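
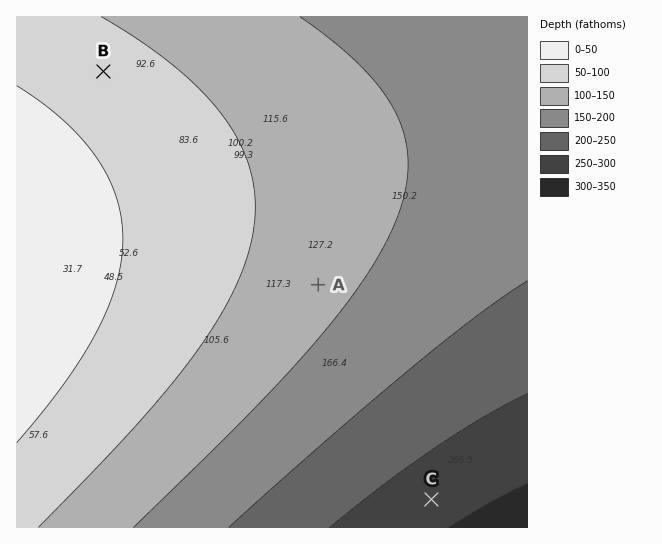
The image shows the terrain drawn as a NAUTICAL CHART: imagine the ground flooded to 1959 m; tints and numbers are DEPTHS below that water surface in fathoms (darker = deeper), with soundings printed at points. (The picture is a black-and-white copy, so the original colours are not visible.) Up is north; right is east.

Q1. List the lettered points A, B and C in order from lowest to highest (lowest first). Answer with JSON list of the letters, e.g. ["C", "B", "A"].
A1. ["C", "A", "B"]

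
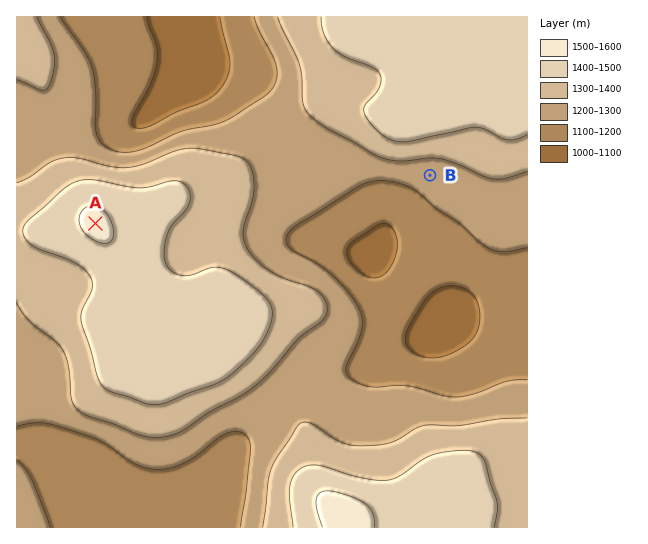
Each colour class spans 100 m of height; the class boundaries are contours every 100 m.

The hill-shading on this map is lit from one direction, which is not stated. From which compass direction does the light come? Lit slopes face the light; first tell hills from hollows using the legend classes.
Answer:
NW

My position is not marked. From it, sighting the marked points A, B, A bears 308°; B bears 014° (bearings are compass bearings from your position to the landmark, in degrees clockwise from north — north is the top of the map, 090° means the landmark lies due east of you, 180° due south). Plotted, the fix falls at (365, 434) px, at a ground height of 1280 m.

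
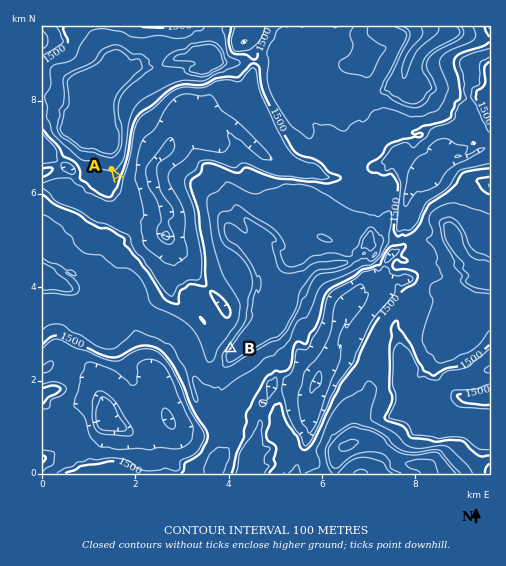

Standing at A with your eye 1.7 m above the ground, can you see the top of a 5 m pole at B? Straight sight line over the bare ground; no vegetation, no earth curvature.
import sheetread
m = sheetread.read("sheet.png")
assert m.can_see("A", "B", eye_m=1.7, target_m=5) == True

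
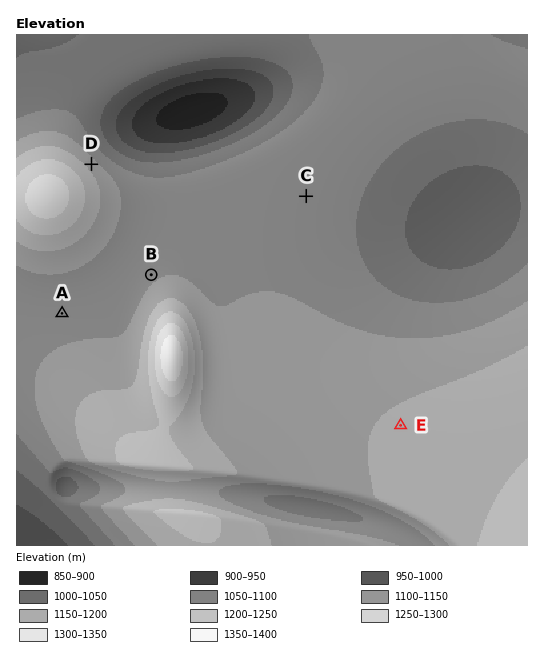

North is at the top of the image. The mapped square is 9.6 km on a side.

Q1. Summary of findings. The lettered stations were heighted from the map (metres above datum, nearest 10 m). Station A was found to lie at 1130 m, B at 1140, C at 1130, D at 1170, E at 1210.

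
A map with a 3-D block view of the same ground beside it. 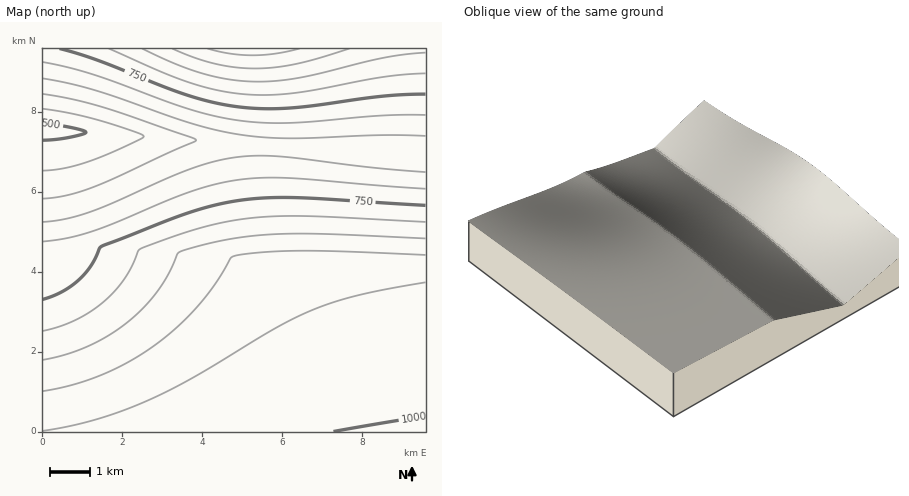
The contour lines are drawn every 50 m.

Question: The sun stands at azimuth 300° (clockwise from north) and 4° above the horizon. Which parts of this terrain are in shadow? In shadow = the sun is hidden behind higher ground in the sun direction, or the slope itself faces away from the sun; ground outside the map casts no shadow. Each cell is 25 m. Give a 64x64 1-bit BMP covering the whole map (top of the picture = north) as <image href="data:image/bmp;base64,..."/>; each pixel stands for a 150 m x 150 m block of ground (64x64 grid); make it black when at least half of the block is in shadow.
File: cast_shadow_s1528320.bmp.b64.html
<image width="64" height="64" href="data:image/bmp;base64,Qk0+AgAAAAAAAD4AAAAoAAAAQAAAAEAAAAABAAEAAAAAAAACAAATCwAAEwsAAAIAAAAAAAAA////AAAAAAAAAAAAAAAAAAAAAAAAAAAAAAAAAAAAAAAAAAAAAAAAAAAAAAAAAAAAAAAAAAAAAAAAAAAAAAAAAAAAAAAAAAAAAAAAAAAAAAAAAAAAAAAAAAAAAAAAAAAAAAAAAAAAAAAAAAAAAAAAAAAAAAAAAAAAAAAAAAAAAAAAAAAAAAAAAAAAAAAAAAAAAAAAAAAAAAAAAAAAAAAAAAAAAAAAAAAAAAAAAAAAAAAAAAAAAAAAAAAAAAAAAAAAAAAAAAAAAAAAAAAAAAAAAAAAAAAAAAAAAAAAAAAAAAAAAAAAAAAAAAAAAAAAAAAAAAAAAAAAAAAAAAAAAAAAAAAAAAAAAAAAAAAAAAAAAAAAAAAAAAAAAAAAAAAAAAAAAAAAAAAAAAAAAAAAAAAAAAAAAAAAAAAAAAAAAAAAAAAAAAAAAAAAAAAAAAAAAAAAAAAAAAAAAAAAAAAAAAAAAAAAAAAAAAAAAAAAAAAAAAAAAAAAAAAAAAAAAAAAAAADAAAAAAAAB/8AAAAAAAB//wAAAAAAA///AAAAAAAf//8AAAAAAH///wAAAAAB////AAAAAAP///8AAAAAB////wAAAAAP///+AAAAAB////4AAAAAH////AAAAAA////4AAAAAD////gAAAAAP///8AAAAAA////gAAAAAD///+AAAAAAP///wA=="/>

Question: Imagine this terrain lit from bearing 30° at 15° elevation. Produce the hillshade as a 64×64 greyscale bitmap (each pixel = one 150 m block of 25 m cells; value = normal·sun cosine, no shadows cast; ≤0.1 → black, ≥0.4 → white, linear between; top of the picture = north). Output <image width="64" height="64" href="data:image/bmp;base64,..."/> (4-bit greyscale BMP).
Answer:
<image width="64" height="64" href="data:image/bmp;base64,Qk12CAAAAAAAAHYAAAAoAAAAQAAAAEAAAAABAAQAAAAAAAAIAAATCwAAEwsAABAAAAAAAAAAAAAAABEREQAiIiIAMzMzAERERABVVVUAZmZmAHd3dwCIiIgAmZmZAKqqqgC7u7sAzMzMAN3d3QDu7u4A////AKqqmZmZmZmZmZmZmZmZmZmZmZmZmZmZmZmZmZmZmZmZqqqZmZmZmZmZmZmZmZmZmZmZmZmZmZmZmZmZmZmZmZmqqqqZmZmZmZmZmZmZmZmZmZmZmZmZmZmZmZmZmZmZmaqqqqmZmZmZmZmZmZmZmZmZmZmZmZmZmZmZmZmZmZmZqqqqqpmZmZmZmZmZmZmZmZmZmZmZmZmZmZmZmZmZmZmqqqqqqZmZmZmZmZmZmZmZmZmZmZmZmZmZmZmZmZmZmaqqqqqqmZmZmZmZmZmZmZmZmZmZmZmZmZmZmZmZmZmZqqqqqqqpmZmZmZmZmZmZmZmZmZmZmZmZmZmZmZmZmZmqqqqqqqmZmZmZmZmZmZmZmZmZmZmZmZmZmZmZmZmZmaqqqqqqqZmZmZmZmZmZmZmZmZmZmZmZmZmZmZmZmZmZqqqqqqqqmZmZmZmZmZmZmZmZmZmZmZmZmZmZmZmZmZmqqqqqqqqZmZmZmZmZmZmZmZmZmZmZmZmZmZmZmZmZmaqqqqqqqpmZmZmZmZmZmZmZmZmZmIiIiIiJmZmZmZmZqqqqqqqpmZmZmZmZmZmZmZmZmIiIiIiIiIiJmZmZmZmqqqqqqqmZmZmZmZmZmZmZmYiIiIiIiIiIiIiJmZmZmaqqqqqqqZmZmZmZmZmZmZmIiIiIiIiIiIiIiIiZmZmZqqqqqqqZmZmZmZmZmZmYiIiIiIiIiIiIiIiIiImZmZmqqqqqqZmZmZmZmZmZmIiIiIiIiIiIiIiIiIiIiJmZmaqqqqqZmZmZmZmZmZiIiIiIiIiIiIiIiIiIiIiIiZmZqqqqqZmZmZmZmZmIiIiIiIiIiIiIiIiIiIiIiIiImZmqqqqZmZmZmZmZiIiIiIiIiIiIiIiIiIiIiIiIiIiJmaqqqZmZmZmZmYiIiIiIiIiIiIiIiIiIiIiIiIiIiIiZqqmZmZmZmZiIiIiIiIiIiIiIiIiIiIiIiIiIiIiIiJmqmZmZmZmYiIiIiIiIiIiIiIiIiIiIiIiIiIiIiIiIiZmZmZmZmIiIiIiIiIiIiIiIiIiIiIiIiIiIiIiIiIiImZmZmYiIiIiIiIiIiIiIiIiIiIiIiIiIiIiIiIiIiZmZmZmIiIiIiIiIiIiIiIiIiIiIiIiIiIiIiJmZmZmZmpmZiIiIiIiIiIiIiIiIiIiIiIiIiJmZmZmqqqq7u7vMmIiIiIiIiIiIiIiIiIiIiJmZmaqqq7u7zMzMzd3d3d2IiIiIiIiIiIiIiJmZmqqqu7u8zMzM3d3d3d3d3d3d3YiIiImZmZmaqqqru7u8zMzMzM3d3d3d3d3d3d3d3d3dqqqqq7u7u7u7zMzMzMzMzMzMzN3d3d3d3d3d3d3d3d3MzMzMzMzLu7zMzMzMzMzMzMzMzd3d3d3d3d3d3d3d3czMzMu7u7u7u7u7zMzMzMzMzMzM3d3d3d3d3d3d3d3dzMy7u7u7u7u7u7u7zMzMzMzMzMzN3d3d3d3d3d3d3d3Mu7u7u7u7u7u7u7u7zMzMzMzMzMzd3d3d3d3d3d3d3bu7u7u7u7u7u7u7u7u8zMzMzMzMzM3d3d3d3d3d3d3du7u7u7u7u7u7u7u7u7u8zMzMzMzMzd3d3d3d3d3d3d27u7u7u7u7u7u7u7u7u7vMzMzMzMzM3d3d3d3d3d3d3bu7u7u7u7u7u7u7u7u7u7zMzMzMzMzN3d3d3d3d3d3du7u7uqqqqqq7u7u7u7u7u8zMzMzMzM3d3d3d3d3d3d27u7qqqqqqqqq7u7u7u7u7vMzMzMzMzN3d3d3d3d3d3bu7qqqqqqqqqqq7u7u7u7u7zMzMzMzM3d3d3d3d3d3du7qqqqqqqqqqqqq7u7u7u7u8zMzMzMzN3d3d3d3d3d27qqqqqqqqqqqqqqq7u7u7u7vMzMzMzM3d3d3d3d3d3buqqqqqqqqqqqqqqqu7u7u7u8zMzMzMzN3d3czMzMu7u6qqqqqqqqqqqqqqqru7u7u7u7zMu7u7uqqpmYiId3a7qqqqqqqqqqqqqqqqqqqqqZmZmIiHd3ZmZVVVRERERLu6qqqqqqqpmZiIh3d2ZmVVVERERDMzMzM0REREREREqqmZmIh3ZmVVREMzMiIiIiIiIiIjMzMzMzNERERERERmZVREMzIiIRERERERERERESIiIiMzMzMzM0RERERERCIiIRERERERERERERERERERIiIiIjMzMzMzREREREREIRERERERERERERERERERERESIiIiMzMzMzNEREREREQiERERERERERERERERERERERIiIiIzMzMzM0RERERERCIiEREREREREREQABEREREREiIiIjMzMzM0REREREREIiIhEREREREREQAAABERERERIiIiMzMzMzREREREREQiIiIREREREREQAAAAAREREREiIiIzMzMzNERERERERCIiIiERERERERAAAAABERERESIiIjMzMzNEREREREREIiIiIhEREREREAAAAAARERERIiIiMzMzM0REREREREQiIiIiEREREREQAAAAABEREREiIiMzMzM0RERERERERCIiIiIhERERERAAAAAAEREREiIiIzMzM0REREREREREIiIiIiIREREREAAAAAARERESIiIjMzMzREREREREREQiIiIiIhERERERAAAAABERERIiIjMzMzRERERERERERCIiIiIiERERERAAAAAAEREREiIiMzMzRERERERERERE"/>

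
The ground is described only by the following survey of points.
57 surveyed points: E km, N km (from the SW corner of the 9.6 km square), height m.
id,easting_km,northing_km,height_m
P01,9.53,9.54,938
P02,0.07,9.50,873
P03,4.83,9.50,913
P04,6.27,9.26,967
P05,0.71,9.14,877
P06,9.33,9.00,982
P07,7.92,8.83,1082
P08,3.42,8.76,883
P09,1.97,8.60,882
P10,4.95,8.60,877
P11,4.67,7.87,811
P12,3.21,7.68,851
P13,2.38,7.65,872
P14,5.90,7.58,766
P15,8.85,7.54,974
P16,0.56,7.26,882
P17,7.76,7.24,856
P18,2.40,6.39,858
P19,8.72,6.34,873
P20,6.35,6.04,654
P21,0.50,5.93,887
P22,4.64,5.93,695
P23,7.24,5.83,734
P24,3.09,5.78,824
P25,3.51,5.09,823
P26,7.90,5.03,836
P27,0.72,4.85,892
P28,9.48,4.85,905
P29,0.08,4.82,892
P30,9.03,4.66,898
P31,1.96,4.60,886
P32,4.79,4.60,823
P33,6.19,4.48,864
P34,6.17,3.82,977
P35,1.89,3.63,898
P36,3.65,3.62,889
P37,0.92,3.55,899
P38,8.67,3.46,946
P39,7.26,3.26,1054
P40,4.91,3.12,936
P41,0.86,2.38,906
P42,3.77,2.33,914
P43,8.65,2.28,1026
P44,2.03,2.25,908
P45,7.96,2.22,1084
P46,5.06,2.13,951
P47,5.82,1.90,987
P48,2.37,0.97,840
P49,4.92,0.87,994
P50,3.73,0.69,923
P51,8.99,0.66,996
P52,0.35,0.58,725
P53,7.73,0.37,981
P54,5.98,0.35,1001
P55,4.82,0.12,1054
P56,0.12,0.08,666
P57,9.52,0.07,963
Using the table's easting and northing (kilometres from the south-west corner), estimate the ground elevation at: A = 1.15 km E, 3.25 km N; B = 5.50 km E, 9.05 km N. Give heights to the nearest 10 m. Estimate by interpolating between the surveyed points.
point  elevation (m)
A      900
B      920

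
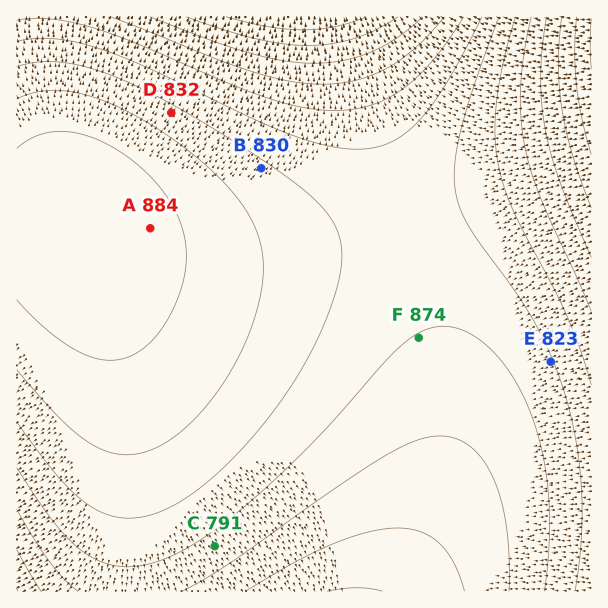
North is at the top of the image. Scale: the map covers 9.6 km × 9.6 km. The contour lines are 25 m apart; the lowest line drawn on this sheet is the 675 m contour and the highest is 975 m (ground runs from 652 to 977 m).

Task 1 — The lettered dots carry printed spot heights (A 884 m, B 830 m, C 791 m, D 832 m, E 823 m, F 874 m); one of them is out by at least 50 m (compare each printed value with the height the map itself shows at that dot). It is F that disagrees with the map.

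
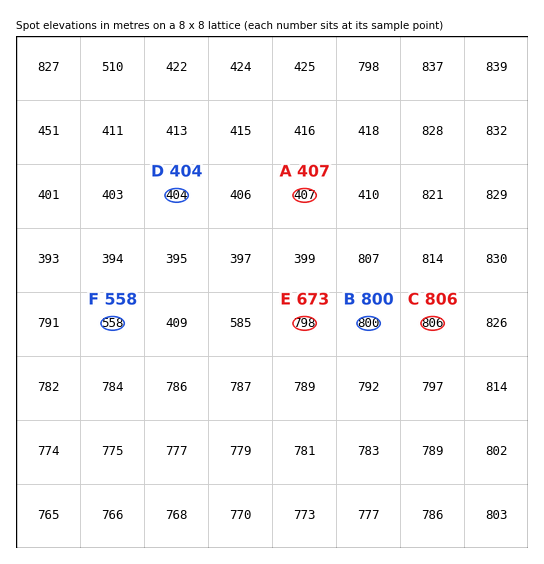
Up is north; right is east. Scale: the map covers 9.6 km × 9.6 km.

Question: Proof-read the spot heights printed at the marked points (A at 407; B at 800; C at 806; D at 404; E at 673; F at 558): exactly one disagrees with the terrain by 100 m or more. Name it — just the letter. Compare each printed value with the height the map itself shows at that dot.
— E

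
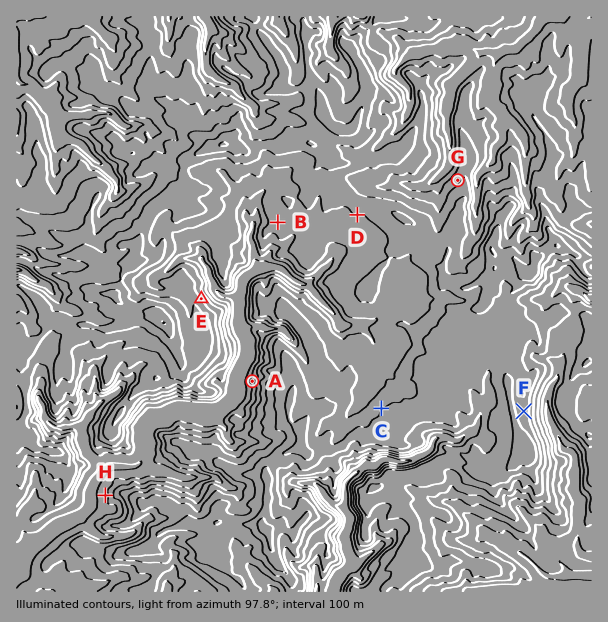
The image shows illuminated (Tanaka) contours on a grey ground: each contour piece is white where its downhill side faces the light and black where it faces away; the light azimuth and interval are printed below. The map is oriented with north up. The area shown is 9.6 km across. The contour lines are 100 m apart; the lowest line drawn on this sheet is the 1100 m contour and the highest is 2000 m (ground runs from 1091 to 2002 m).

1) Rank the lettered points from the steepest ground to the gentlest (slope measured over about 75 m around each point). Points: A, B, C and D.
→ A C D B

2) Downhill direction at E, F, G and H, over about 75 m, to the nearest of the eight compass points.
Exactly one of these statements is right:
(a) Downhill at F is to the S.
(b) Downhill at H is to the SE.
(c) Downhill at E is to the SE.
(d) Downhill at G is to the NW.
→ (d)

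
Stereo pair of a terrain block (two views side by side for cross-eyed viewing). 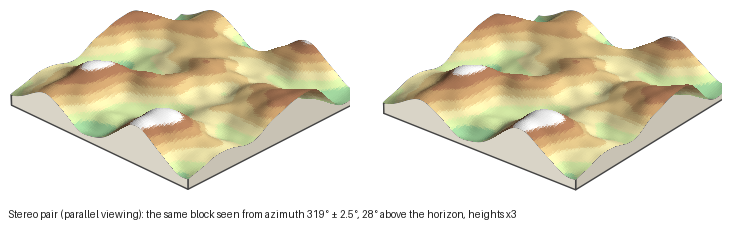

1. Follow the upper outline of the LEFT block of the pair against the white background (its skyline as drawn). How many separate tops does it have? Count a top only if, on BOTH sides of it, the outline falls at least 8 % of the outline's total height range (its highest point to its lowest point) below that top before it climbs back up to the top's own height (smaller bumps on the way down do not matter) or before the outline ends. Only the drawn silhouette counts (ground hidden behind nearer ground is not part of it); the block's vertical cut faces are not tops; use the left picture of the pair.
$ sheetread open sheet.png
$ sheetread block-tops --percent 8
3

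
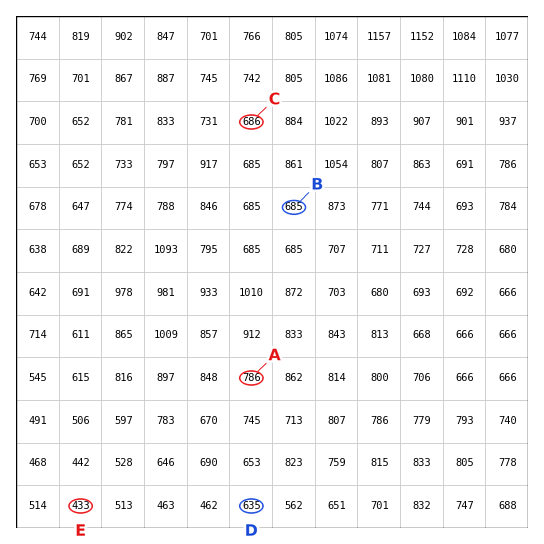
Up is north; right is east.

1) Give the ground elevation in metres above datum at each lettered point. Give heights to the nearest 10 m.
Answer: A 790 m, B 690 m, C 690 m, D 640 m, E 430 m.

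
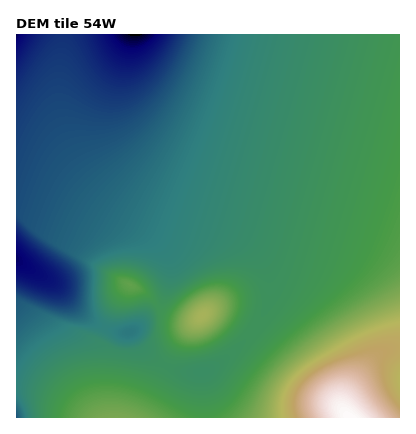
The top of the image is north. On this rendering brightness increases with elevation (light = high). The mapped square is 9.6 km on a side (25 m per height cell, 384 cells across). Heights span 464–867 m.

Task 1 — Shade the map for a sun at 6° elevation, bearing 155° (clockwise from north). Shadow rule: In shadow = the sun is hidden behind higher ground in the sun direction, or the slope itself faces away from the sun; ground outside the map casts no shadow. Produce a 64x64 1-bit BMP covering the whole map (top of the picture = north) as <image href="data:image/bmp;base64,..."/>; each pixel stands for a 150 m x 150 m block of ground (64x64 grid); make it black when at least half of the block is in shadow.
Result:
<image width="64" height="64" href="data:image/bmp;base64,Qk0+AgAAAAAAAD4AAAAoAAAAQAAAAEAAAAABAAEAAAAAAAACAAATCwAAEwsAAAIAAAAAAAAA////AAAAAAAAAAAAAAAAAAAAAAAAAAAAAAAAAAAAAAAAAAAAAAAAAAAAAAAAAAAAAAAAAAAPwAAAAAAAAB/wAAAAAAAAH/gAAAAAAAAf/AAAAAAAAB/+AAAAAAAAH/4AAAAgAAAf/gAAAHgAAB//AAAAHAAAD/+AAAAAAAAP/8AAAAAAAAf/4AHAAAAAA//AB4AAOAAAAAAPAAA+AAAAAAAAAD8AAAAAAAAAP4AAAAAAAAA/wAAAAAAAAD/AAAAAAABgP4AAAAAAAeA/AAAAAAAD4B4AAAAAAAPAAAAAAAAAA4AAAAAAAAABAAAAAAAAAAAAAAAAAAAAAAAAAAAAAAAAAAAAAAAAAAAAAAAAAAAAAAAAAAAAAAAAAAAAAAAAAAAAAAAAAAAAAAAAAAAAAAAAAAAAAAAAAAAAAAAAAAAAAAAAAAAAAAAAAAAAAAAAAAAAAAAAAAAAAAAAAAAAAAAAAAAAAAAAAAAAAAAAAAAAAAAAAAAAAAAAAAAAAAAAAAAAAAAAAAAAAAAAAAAAAAAAAAAAAAAAAAAAAAAAAAAAAAAAAAAAAAAAAAAAAAAAAAAAAAAAAAAAAAAAAAAAAAAAAAAAAAAAAAAAAAAAAAAAAAAAAAAAAAAAAAAAAAAAAAAAAAAAAAAAAAAAAAAAAAAAAAAAAAAAAAAAAAAAAAAAAAAAAAAAAA=="/>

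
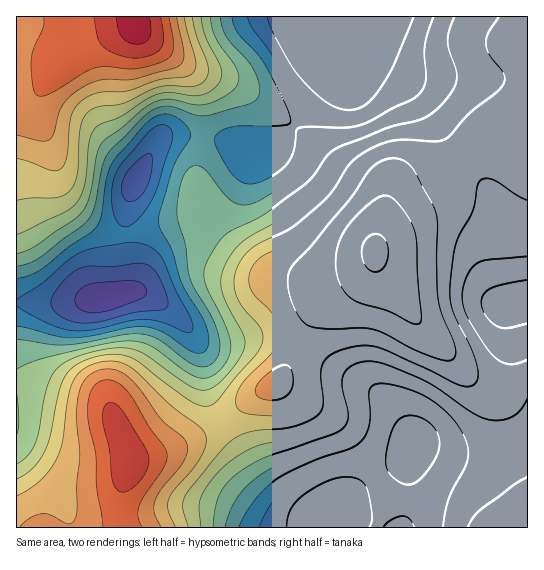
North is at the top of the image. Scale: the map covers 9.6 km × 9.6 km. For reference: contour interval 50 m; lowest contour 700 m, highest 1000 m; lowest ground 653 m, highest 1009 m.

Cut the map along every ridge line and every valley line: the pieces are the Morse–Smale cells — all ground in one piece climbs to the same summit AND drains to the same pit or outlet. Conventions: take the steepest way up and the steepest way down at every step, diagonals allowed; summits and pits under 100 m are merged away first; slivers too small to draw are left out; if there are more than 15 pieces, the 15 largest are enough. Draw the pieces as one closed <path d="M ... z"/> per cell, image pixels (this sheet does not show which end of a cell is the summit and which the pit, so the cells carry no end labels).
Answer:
<path d="M527 132l-20 0-20 5-46 34-40 21-9 9-7 13-9 28-1 16-4 9-13 13-31 20-12 13-11 16-23 49-7 7-20 11-31 26 37 59 19 19 16 11 19 6 12-1-1 12 203-1z"/><path d="M527 16l-185 0 2 54-21 20-38 47-16 15-15 5-27-16-41-6-21 1-10 9-20 37-8 25-2 36 6 24 0 19-4 5 15 1 13 7 15 10 22 24 11 22 5 42 5 13 9 13 27-23 25-15 7-7 23-49 11-16 12-13 31-20 13-13 4-9 1-16 9-28 7-13 9-9 40-21 46-34 20-5 21-1z"/><path d="M341 16l-324 0-1 286 50 1 37-4 22-6 6-7 0-19-6-24 0-28 3-14 7-19 20-37 10-9 21-1 41 6 27 16 15-5 16-15 38-47 21-20-1-47z"/><path d="M142 292l-15 0-24 7-37 4-50 0 1 225 104 0-1-31 9-35 5-3 37-10 50-26-13-26-5-42-8-18-25-28z"/><path d="M222 423l-51 26-37 10-5 3-9 35 1 30 202 1 2-11-11 0-19-6-16-11-19-19z"/>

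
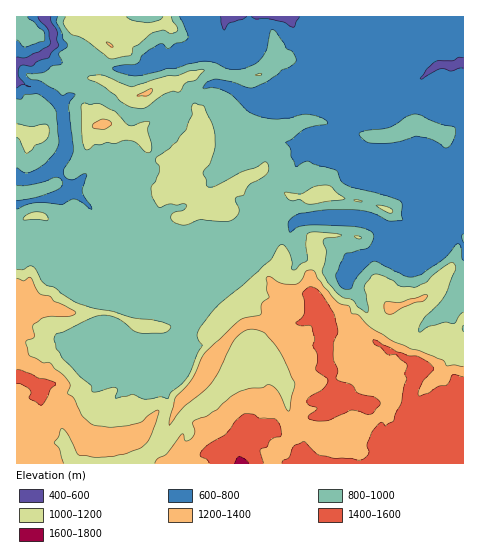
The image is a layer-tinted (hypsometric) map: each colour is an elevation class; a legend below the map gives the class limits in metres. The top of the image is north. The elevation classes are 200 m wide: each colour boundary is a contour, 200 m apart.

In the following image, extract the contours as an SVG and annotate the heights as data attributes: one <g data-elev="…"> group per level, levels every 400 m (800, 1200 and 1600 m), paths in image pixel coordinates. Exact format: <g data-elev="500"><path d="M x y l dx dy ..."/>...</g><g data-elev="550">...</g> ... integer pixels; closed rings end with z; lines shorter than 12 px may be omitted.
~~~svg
<g data-elev="800"><path d="M463 260l-1-2-1-12-3-2-16 16-21 14-8 3-9-1-26-14-4-1-16 15-7 12-5 1-5-2-5-11 8-21 24-7 5-9-1-6-5-4-11-2-41-2-15 1-10 6-2-7 1-4 4-4 7-4 25-3 18-1 25 3 21 9 13 0 1-1-2-18-15-6-38-10-6-4-4-10-4-3-20-5-6-3-13 5-4-9-1-9-4-5 20-14 21-5 0-2-2-3-18-5-29 5-16-2-13-5-15-15-7-5-11-4-13 0 4-6 9-3 18 3 14 6 5 0 14-7 14-11 12-6 3-4-2-6-8-6-2-5-11-13-2 1-4 17-5 9-7 7-12 5-14 0-14-6-11-2-67 15-17-3-7-4 1-2 5-1 18-2 3-3 2-6 18-11 2 0 6 4 7-5 12-3 1-5-8-18"/><path d="M17 200l16-2 15-4 12-6 3-5-2-4-5-2-22 7-17 1"/><path d="M17 168l9 5 12-5 8-5 8-9 5-13-3-29-5-8-8-7-7-3-11 1-4 4-4 0"/><path d="M444 147l4 0 4-4 3-9 0-7-16-4-22-9-11 3-16 10-25 4-6 2 4 6 7 4 22 0 25-7 15 3z"/><path d="M17 40l8 7 20-7-2-9-15-14"/><path d="M57 17l-1 5 6 11 1 6 5 6-1 2-8 7 3 9-10 3-9 6-16 2-1 1 6 5 9 1 15 9 6 5 7-2 6 1-5 8-1 6 5 43-4 8-6 10-1 4 3 5 5 2 12-6 4 0-5 18 10 17-12-8-6-2-12 6-27-2-18 6"/></g><g data-elev="1200"><path d="M63 463l-3-14-6-7 5-5 2-8 2 0 4 4 10 20 2 2 17 2 17-1 26-7 7-6 6-10 7-22-1-1-5 2-13 10-13 4-14 1-19-2-11-8-9-19-6-5 2-8-4-7-11-9-5-6-8-1-13-6-3-13 1-3 7-3-1-12 8-6 9-3 20 0 5-2 0-2-21-11-5-5-9-2-9-17-7 4-7-2"/><path d="M463 366l-9-1-7 1-5-6-47-18-21-13-16-14-7-2-2-7-8-2-5-3-13-15-10-16-7 1-5 9-6 4-12 0-12-7-4 0-1 2 1 11 2 7-7 7-1 10-21 6-35 33-13 26-17 19-6 21 0 6 16-19 26-22 8-13 15-31 8-7 8-4 7 1 8 3 11 13 8 12 11 26-5 26-2 1-2-2-8-18-7-6-4 0-4 3-12 0-10 3-10 5-14 13-9 6-14 6-1 3 2 8-3 6-6 3-3-7-2 0-13 19-10 6-3 4"/><path d="M388 314l5-1 20-10 10-2 5-6-4 0-24 7-15 0-1 7z"/><path d="M95 129l10 0 6-4 0-2-3-3-7 0-8 4-1 3z"/><path d="M137 96l11-1 4-3 0-3-2 0z"/><path d="M111 47l2 0-1-2-6-3z"/></g><g data-elev="1600"><path d="M249 463l-3-3-7-4-4 7"/></g>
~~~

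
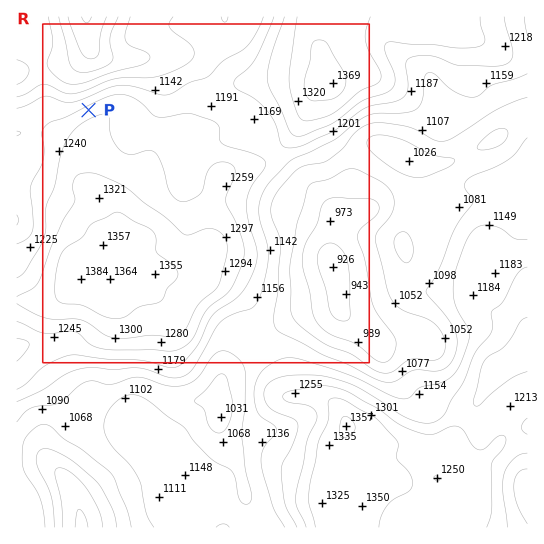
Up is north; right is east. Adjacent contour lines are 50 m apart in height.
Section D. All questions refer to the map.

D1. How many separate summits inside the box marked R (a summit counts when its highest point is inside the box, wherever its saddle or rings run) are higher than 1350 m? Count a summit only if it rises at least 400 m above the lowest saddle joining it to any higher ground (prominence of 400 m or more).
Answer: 1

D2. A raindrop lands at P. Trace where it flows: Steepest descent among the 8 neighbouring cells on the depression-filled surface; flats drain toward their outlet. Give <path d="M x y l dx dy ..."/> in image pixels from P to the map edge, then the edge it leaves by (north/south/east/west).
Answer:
<path d="M89 110l-7-7 0-37 3-3 4-8 0-26-2-2 0-10"/>
exit: north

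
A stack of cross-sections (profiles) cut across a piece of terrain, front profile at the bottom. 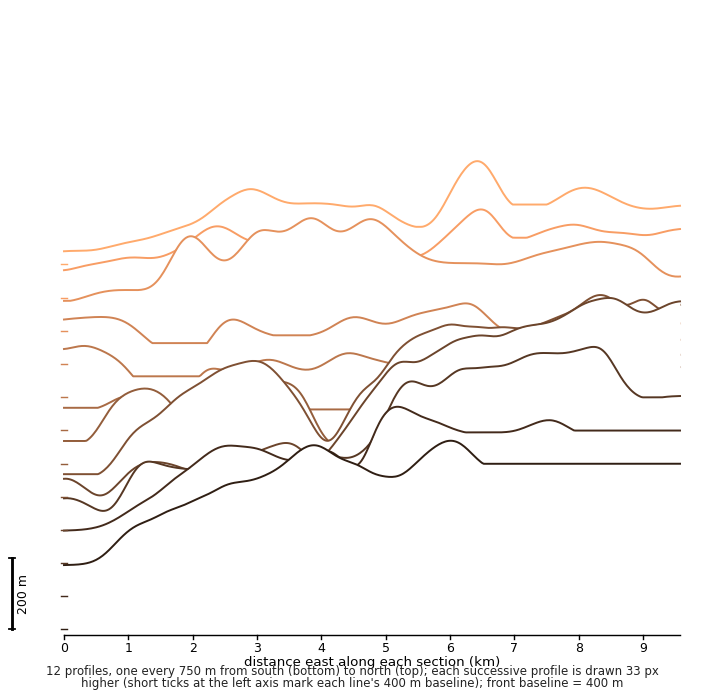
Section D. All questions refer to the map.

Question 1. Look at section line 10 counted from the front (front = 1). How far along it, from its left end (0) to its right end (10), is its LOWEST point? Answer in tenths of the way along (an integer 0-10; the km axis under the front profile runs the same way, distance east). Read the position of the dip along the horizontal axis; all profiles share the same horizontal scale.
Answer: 0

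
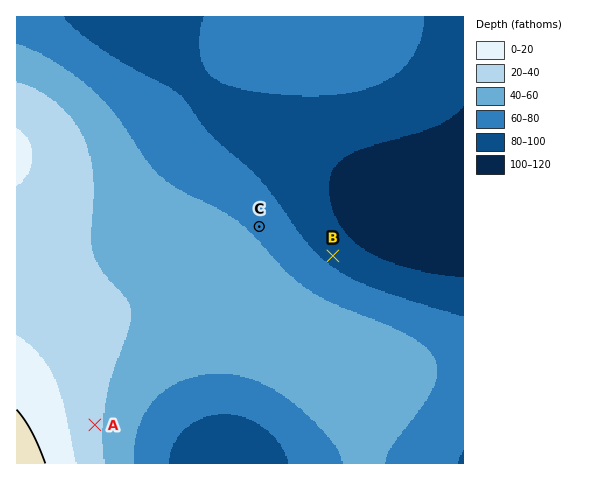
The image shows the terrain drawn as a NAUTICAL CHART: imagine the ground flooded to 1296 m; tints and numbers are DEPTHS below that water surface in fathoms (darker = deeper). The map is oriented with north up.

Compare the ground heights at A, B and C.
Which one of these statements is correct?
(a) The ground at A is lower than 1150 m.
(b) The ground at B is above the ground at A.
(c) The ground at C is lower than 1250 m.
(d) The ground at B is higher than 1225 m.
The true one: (c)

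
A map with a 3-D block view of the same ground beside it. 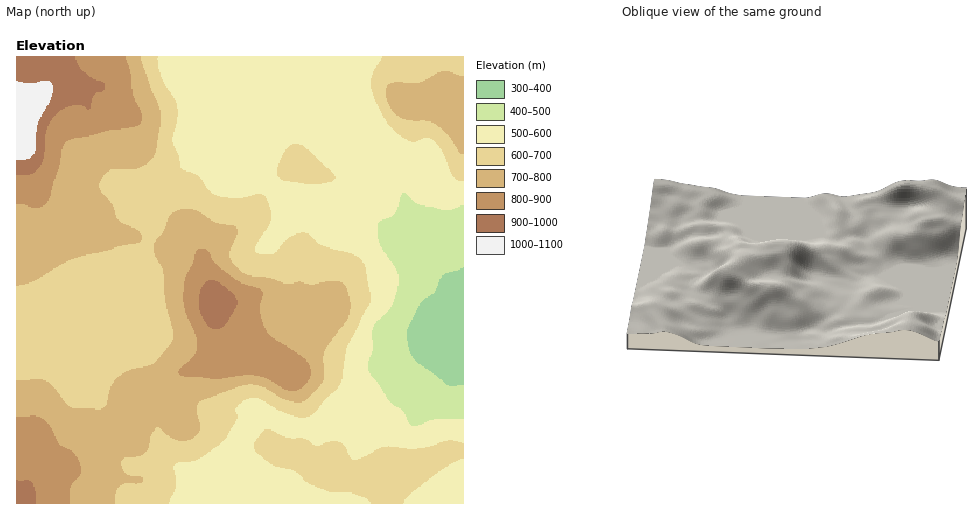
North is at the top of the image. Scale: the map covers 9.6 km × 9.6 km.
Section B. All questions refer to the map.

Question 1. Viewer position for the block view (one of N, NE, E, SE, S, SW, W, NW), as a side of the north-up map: E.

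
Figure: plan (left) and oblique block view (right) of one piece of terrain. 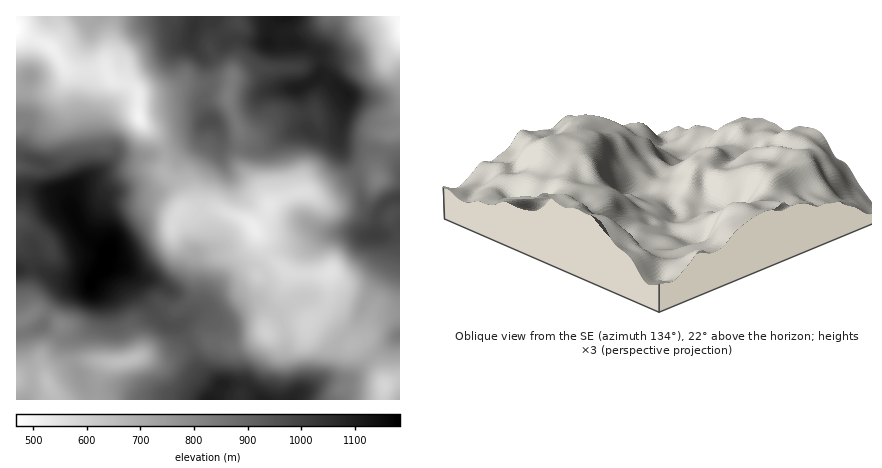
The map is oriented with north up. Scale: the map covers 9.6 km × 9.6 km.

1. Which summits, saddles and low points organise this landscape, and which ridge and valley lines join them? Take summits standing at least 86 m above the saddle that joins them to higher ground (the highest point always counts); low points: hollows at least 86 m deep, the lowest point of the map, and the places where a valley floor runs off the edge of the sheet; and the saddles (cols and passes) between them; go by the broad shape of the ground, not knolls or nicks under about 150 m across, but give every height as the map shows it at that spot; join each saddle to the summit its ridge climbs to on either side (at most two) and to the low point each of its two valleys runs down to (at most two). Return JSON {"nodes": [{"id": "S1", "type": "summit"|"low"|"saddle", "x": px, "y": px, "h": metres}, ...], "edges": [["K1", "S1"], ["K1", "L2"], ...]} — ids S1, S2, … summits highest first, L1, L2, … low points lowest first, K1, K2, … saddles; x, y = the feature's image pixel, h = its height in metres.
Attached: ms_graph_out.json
{"nodes": [
{"id": "S1", "type": "summit", "x": 108, "y": 252, "h": 1184},
{"id": "S2", "type": "summit", "x": 286, "y": 16, "h": 1121},
{"id": "S3", "type": "summit", "x": 210, "y": 400, "h": 1108},
{"id": "S4", "type": "summit", "x": 376, "y": 236, "h": 1012},
{"id": "L1", "type": "low", "x": 16, "y": 30, "h": 468},
{"id": "L2", "type": "low", "x": 400, "y": 28, "h": 484},
{"id": "L3", "type": "low", "x": 254, "y": 228, "h": 519},
{"id": "L4", "type": "low", "x": 384, "y": 386, "h": 586},
{"id": "L5", "type": "low", "x": 48, "y": 384, "h": 645},
{"id": "K1", "type": "saddle", "x": 32, "y": 268, "h": 1031},
{"id": "K2", "type": "saddle", "x": 190, "y": 344, "h": 931},
{"id": "K3", "type": "saddle", "x": 356, "y": 176, "h": 894},
{"id": "K4", "type": "saddle", "x": 238, "y": 148, "h": 868},
{"id": "K5", "type": "saddle", "x": 164, "y": 150, "h": 717},
{"id": "K6", "type": "saddle", "x": 372, "y": 358, "h": 715},
{"id": "K7", "type": "saddle", "x": 324, "y": 308, "h": 600}],
"edges": [["K1", "S1"], ["K1", "L1"], ["K1", "L5"], ["K2", "S1"], ["K2", "S3"], ["K2", "L3"], ["K2", "L5"], ["K3", "S2"], ["K3", "S4"], ["K3", "L2"], ["K3", "L3"], ["K4", "S2"], ["K4", "L1"], ["K4", "L3"], ["K5", "S1"], ["K5", "S2"], ["K5", "L1"], ["K5", "L3"], ["K6", "S3"], ["K6", "L3"], ["K6", "L4"], ["K7", "S1"], ["K7", "S4"], ["K7", "L3"]]}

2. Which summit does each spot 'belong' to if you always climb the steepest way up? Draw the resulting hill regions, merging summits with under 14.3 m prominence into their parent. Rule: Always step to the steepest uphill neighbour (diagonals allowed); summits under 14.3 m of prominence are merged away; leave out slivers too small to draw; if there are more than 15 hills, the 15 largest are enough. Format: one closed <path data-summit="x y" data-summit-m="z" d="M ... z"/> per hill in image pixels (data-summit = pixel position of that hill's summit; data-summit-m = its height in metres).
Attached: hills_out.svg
<path data-summit="108 252" data-summit-m="1184" d="M112 16l-96 0 0 14 34 16 16 24-2 10-12 10-8 2-28-2 0 154 13 12 2 6-2 34 4 16 11 1 10 5 7 8-4 10-17 24 8 24 8 16 40 0 2-20 6-16 4-2 14 0 16-5 26 2 38-19 28 6 12-1 38-20 28-2 15-13 6-12 1-25-26 2-16-3-18-16-16-28-6-7-32-13-35 2 2-4-2-16-17-18 0-22-6-12-18-18-2-28-12-9-14-3-4-6-2-14 5-16z"/><path data-summit="376 236" data-summit-m="1012" d="M400 131l-10 3-4 6-9 26 1 13-8-6-12 0-38 22-12-3-18 2-18 9-6 11-12 14 16 28 18 16 16 3 26-1 0 18-3 12-12 12 5 1 6 4 26 24 13-11 9-21 26-1z"/><path data-summit="348 94" data-summit-m="1110" d="M400 34l-56 22-26 3-22 9-36 0-26 8-6 24 12 32 8 4 8-1 20-17 40-5 4 15 0 8-16 42-1 14 17 3 38-22 12 0 8 6-1-13 9-26 4-6 10-4z"/><path data-summit="286 16" data-summit-m="1121" d="M400 16l-162 0 0 6-24 16-4 6 0 4 9 16 13 13 28-9 36 0 22-9 26-3 22-10 28-9 6-3z"/><path data-summit="212 120" data-summit-m="969" d="M212 83l-28 1-20 8-22 2-4 2 1 22 3 6 16 14 6 12 0 22 17 18 2 6-1 14 34-2 24 9 14 10 12-13 3-10-30-40 1-32-12-32 1-12z"/><path data-summit="264 400" data-summit-m="1093" d="M320 317l-6 0-6 6-24 1-18 8-21 28-3 40 141 0 1-18-11-24-13-13-8 0-4-3-16-17z"/><path data-summit="194 28" data-summit-m="1041" d="M238 16l-126 0-1 28-5 16 2 14 8 8 10 1 8 4 4 9 4-2 22-2 20-8 28-1 12 3 6 4 2-14-13-12-9-16 0-4 4-6 24-16z"/><path data-summit="210 400" data-summit-m="1108" d="M264 334l-14 8-12 4-36-6-38 19-26-2-16 5-14 0-4 2-6 16-2 20 144 0 5-40z"/><path data-summit="30 76" data-summit-m="748" d="M16 31l0 59 10 2 18 0 16-7 5-7 1-8-11-18-9-8z"/><path data-summit="400 336" data-summit-m="838" d="M384 312l-10 1-9 21-12 10 9 3 11 11 13 27 14-5 0-66z"/><path data-summit="42 326" data-summit-m="873" d="M40 312l-6 0-18 10 4 30-4 27 18-2 12 1-6-18 17-24 4-10-7-8z"/><path data-summit="16 270" data-summit-m="1056" d="M16 244l0 76 4 1 10-6 3-3 0-4-4-12 2-34-2-6z"/><path data-summit="24 400" data-summit-m="725" d="M34 377l-18 3 0 20 40 0-9-20z"/><path data-summit="400 400" data-summit-m="687" d="M400 380l-16 6 0 14 16 0z"/>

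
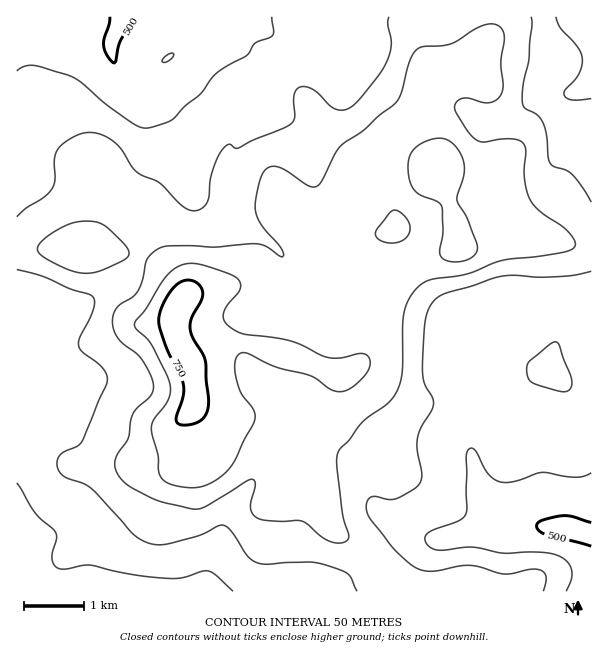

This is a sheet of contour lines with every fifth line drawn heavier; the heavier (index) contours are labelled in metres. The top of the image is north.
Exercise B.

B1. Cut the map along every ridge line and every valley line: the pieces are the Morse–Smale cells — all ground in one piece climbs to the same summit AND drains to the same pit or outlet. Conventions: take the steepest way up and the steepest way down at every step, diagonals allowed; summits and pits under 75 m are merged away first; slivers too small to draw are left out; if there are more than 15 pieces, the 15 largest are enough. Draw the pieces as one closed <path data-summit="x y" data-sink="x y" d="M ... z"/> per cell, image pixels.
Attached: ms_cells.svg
<path data-summit="182 350" data-sink="122 17" d="M492 16l-475 0-1 232 41 0 15 4 44 0 15 2 22 10 12 8 17 21 0 6-7 13-1 12 4 20 10 16 12-4 25-13 24 0 27 9 12 2 12-36 8-5 21-1 7-6 6-18 2-30 6-15 6-5 7-3 24-1 9-4 1-17 3-6 34-37 2-3-3-9-15-35 0-9 9-28 3-6 8-6 27-6 10-5 15-27 3-12z"/><path data-summit="182 350" data-sink="573 530" d="M435 168l-11 15-24 24-3 6-1 17-9 4-24 1-7 3-6 5-6 15-2 30-6 18-7 6-26 2-5 7-10 33 9 2 10 7 0 9-6 17 0 39-3 12 0 21 8 7 12 21 6 26 4 9 10 10 30 14 20 25 12 11 1 8 190 0 1-344-50-10-33 3-30 6-20-1-3-27-11-33z"/><path data-summit="182 350" data-sink="132 591" d="M57 248l-41 1 0 342 383 1 1-8-12-11-20-25-30-14-10-10-4-9-6-26-12-21-8-7 0-21 3-12 0-39 6-17 0-9-10-7-48-13-24 0-25 13-12 4-10-16-4-20 1-12 7-13 0-6-17-21-21-13-19-6-53-1z"/><path data-summit="182 350" data-sink="591 17" d="M591 16l-97 0-4 20-15 27-10 5-27 6-8 6-10 28-2 15 27 63 12 39 2 21 20 1 19-5 44-4 21 3 19 6 10-1z"/>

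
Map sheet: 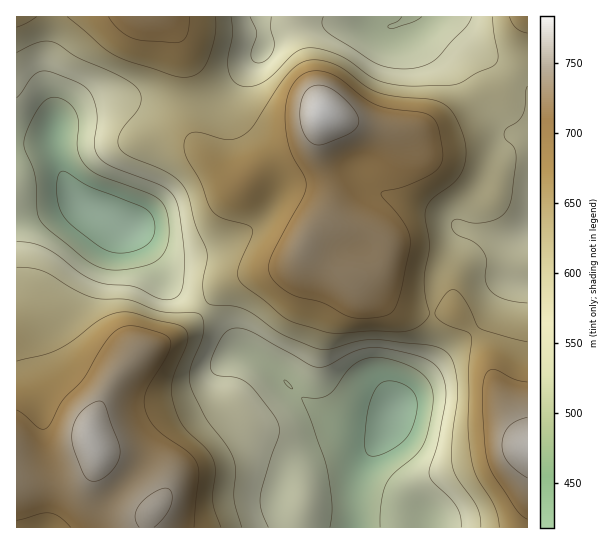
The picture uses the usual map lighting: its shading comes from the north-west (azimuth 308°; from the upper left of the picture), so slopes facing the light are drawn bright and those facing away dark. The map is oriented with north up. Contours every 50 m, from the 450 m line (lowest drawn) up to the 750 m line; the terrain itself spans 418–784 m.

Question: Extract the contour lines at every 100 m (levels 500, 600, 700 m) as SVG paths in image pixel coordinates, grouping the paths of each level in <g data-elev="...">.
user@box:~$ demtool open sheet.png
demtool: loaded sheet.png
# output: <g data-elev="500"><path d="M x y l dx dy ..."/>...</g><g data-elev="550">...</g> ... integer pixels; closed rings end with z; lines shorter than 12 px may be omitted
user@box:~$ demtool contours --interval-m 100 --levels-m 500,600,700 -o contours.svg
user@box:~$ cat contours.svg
<g data-elev="500"><path d="M330 527l2-22-5-36-15-46-10-25 16 0 9-3 7-5 12-17 8-8 9-6 12-2 22 4 21 10 11 11 4 15-4 29-6 19-8 10-23 20-7 11-4 20-1 21"/><path d="M291 389l-6-6 0-3 6 6 2 3z"/><path d="M113 270l-14-3-13-7-39-31-9-12-3-40-3-11-7-16-1-8 3-12 9-17 7-11 7-4 7-1 6 3 7 4 5 7 4 11-1 28 3 9 6 8 14 9 53 20 8 6 4 8 3 13 0 15-3 11-5 8-6 5-9 3-19 4z"/><path d="M422 17l-9 5-16 5-6 2-3-2 1-2 9-4 4-4"/></g><g data-elev="600"><path d="M242 527l-8-28 2-28-3-13-7-13-20-27-13-25-3-10 1-16 12-34 1-11-3-7-6-2-34-2-34-11-34-2-19-9-31-18-12-3-14-1"/><path d="M527 303l-22-4-14-8-5-10 1-20-3-8-10-11-19-9-4-8 2-4 4-2 17 4 17-2 10-4 7-8 4-12 4-40-2-10-8-8-2-6 2-4 11-7 5-7 3-8 0-14 2-7"/><path d="M17 52l21-10 8-1 7 1 26 16 44 20 15 11 3 8-1 8-3 6-16 21-3 7 1 7 3 5 6 4 30 13 13 7 8 6 6 8 4 9 6 27 12 26 0 8-4 28 2 11 4 6 24 2 10 3 11 5 28 20 37 15 11 0 28-8 17-2 55 6 11 3 6 5 7 12 4 22-1 15-5 37 0 27 5 12 20 29 3 10 1 10"/><path d="M492 17l2 17 4 20-1 8-6 5-14 6-20 11-46 2-25-3-15-6-30-21-18-6-13-2-8 1-7 3-30 29-8 4-10 2-6-1-6-3-4-5-2-7-1-13 5-24-2-17"/></g><g data-elev="700"><path d="M194 527l5-52-2-12-8-11-25-17-9-8-7-10-4-11 0-8 3-9 23-40 0-8-4-6-10-4-23-5-10 1-8 4-11 14-21 34-21 22-11 21-5 6-4 1-4-2-13-12-8-5"/><path d="M17 520l24-6 9-1 9 4 12 10"/><path d="M527 382l-13-3-17-9-7 0-4 4-2 5-2 20 3 48 4 19 5 10 21 32 6 7 6 4"/><path d="M355 318l20 0 15-4 6-8 6-20 8-38 0-13-7-13-20-24-2-5 26-8 27-13 5-5 3-6 0-15-5-21-3-6-4-4-9-3-28-3-15-3-13-8-31-23-12-4-11 0-10 5-8 9-6 12-2 16 1 16 2 16 5 13 12 20 1 12-4 9-30 55-3 9 0 8 6 11 15 12 9 3 23 5 23 13z"/><path d="M109 17l10 13 13 8 11 3 32 2 7-2 4-4 3-8 0-12"/></g>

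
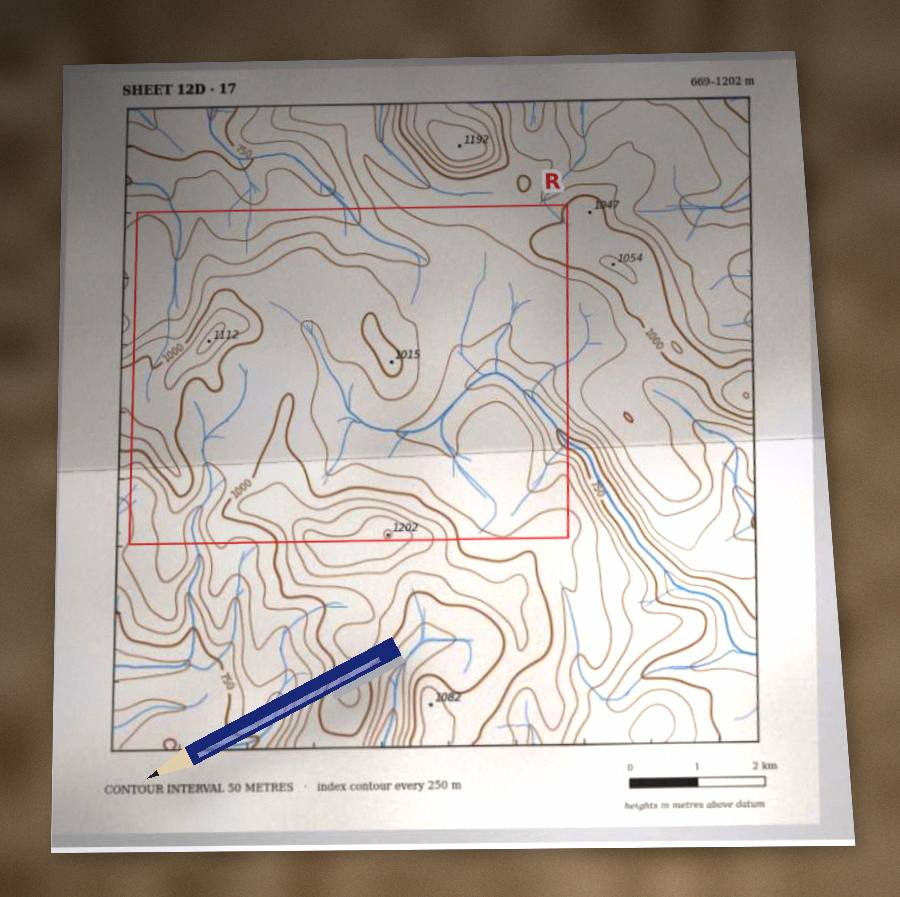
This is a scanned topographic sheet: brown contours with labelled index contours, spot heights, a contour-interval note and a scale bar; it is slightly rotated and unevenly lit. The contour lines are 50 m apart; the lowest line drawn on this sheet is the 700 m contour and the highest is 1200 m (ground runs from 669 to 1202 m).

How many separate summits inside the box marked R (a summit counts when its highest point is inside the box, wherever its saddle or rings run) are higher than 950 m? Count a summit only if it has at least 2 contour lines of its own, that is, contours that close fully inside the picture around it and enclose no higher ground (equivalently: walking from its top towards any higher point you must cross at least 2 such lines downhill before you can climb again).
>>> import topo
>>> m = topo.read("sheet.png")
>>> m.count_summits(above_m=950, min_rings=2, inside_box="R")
2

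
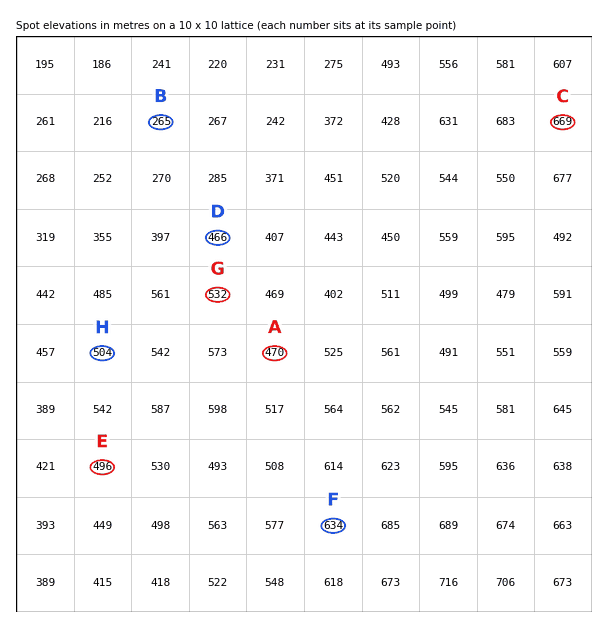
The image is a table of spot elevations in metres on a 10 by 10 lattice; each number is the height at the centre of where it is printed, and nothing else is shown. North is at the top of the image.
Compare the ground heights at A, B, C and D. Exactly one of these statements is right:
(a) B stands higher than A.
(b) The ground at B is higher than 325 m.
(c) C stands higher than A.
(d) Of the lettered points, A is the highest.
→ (c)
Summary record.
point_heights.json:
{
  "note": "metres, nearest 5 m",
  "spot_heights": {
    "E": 495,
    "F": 635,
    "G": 530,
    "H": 505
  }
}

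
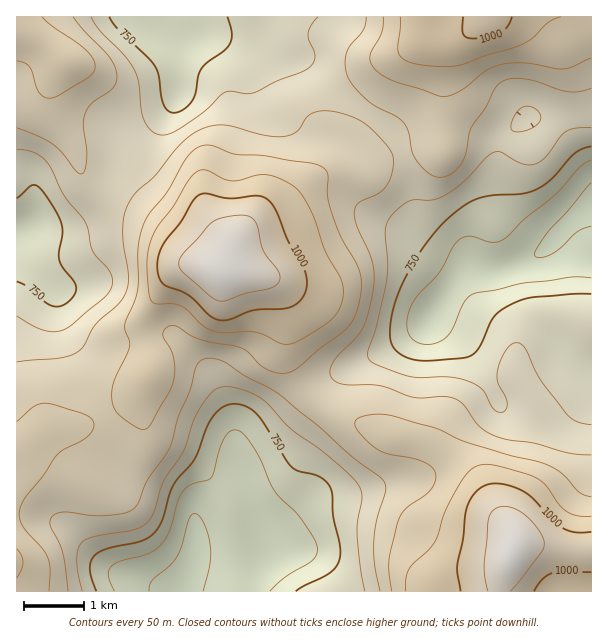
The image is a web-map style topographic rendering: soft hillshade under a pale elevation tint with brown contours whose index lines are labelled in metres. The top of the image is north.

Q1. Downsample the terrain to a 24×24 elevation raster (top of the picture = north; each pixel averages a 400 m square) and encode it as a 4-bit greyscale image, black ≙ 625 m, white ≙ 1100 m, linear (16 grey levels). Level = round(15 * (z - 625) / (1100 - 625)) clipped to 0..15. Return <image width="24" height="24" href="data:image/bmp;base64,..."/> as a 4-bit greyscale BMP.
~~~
<image width="24" height="24" href="data:image/bmp;base64,Qk2WAQAAAAAAAHYAAAAoAAAAGAAAABgAAAABAAQAAAAAACABAAATCwAAEwsAABAAAAAAAAAAAAAAABEREQAiIiIAMzMzAERERABVVVUAZmZmAHd3dwCIiIgAmZmZAKqqqgC7u7sAzMzMAN3d3QDu7u4A////AKhjIQASI0Vou83tu6hkMhASEjRoq83+3ZdmVCESEjRoms3uzId3djEiIjRomr3dupiIh0IiI0VniazLqJmYiGQiNFZ4mZqZh5mZiHUyRWiZmYh3ZpmZmYZEV4iZiIZmZYiImpdmeId3ZmZmVXeImpd4mYdlREVmVWZ4mZmaqqhkMjRVVVVXiZvMu7qEISNFVURFer3u3LqFMiIzRDRFet7+7bqGQyIRIjRWes7u3Ll1QyIhETNWeb3e26h2VDMyEURneJzMy6h3ZlREIUV3d4qqqpiHd3VVQmd3ZniYiIh3eIZmVIh3ZVZ3d3d3eIdmZomHZURmZ3d4iYdmZ5mYZTRVVmeJmph4iJmYVDNFVWeKu7uqqZmFQzM0VWZ5u8zLqg=="/>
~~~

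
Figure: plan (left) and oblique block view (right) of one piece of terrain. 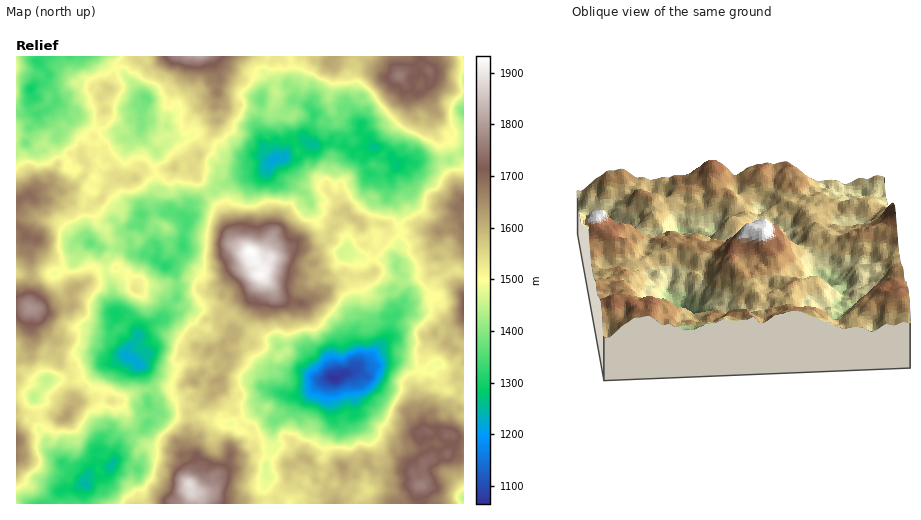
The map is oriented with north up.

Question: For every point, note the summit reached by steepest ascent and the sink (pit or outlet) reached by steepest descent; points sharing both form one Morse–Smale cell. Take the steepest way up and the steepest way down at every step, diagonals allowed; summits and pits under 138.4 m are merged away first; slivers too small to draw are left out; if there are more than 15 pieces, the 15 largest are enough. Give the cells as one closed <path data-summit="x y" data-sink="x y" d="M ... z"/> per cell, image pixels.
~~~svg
<path data-summit="250 251" data-sink="335 379" d="M346 210l-7 5-1 8-7 7-2 10-9 7-29 0-12 5-12 10-9 21-10 12-18 8-12 15-11 2-4 4-3 9 10 18-5 5-1 13-2 4 7 7 8 0 1 2-1 7-4 5-18 16 2 4 20 6 7 5 7-1 7 6 11 4 8 0 16-13 14-7 10-18 15-6 13-11 10 0 8-6 12-2 14-12 17-19 4-9 0-11 6-6-3-24 9-11 0-4-6-6 0-16 4-7 1-12-10-2-6-7-6-2-18 1z"/><path data-summit="420 486" data-sink="335 379" d="M402 362l-41 4-11 7-7 0-8 6-10 0-13 11-18 8-4 13-14 9-3 6 0 23-4 4-3 13 1 14-3 12 3 12 154-1-1-17 3-4 0-17 9-7 16-5 0-18 11 4 5-1 0-50-6-2-11 5-10-5 0-7-6-10-10 2z"/><path data-summit="250 251" data-sink="273 159" d="M280 84l-9 0-8 8-5 30 6 31 9 7-15 13-13-1 0 2-17 0-7-2-2 7 5 5-10 7-7 2 12 15 13 32 5 5 13 6 13 19 9-13 12-7 7-3 29 0 9-7 2-10 7-7 1-8 7-5 15 14 18-1 6 2 6 7 9 1-1-24-4-7-7-5 2-23 6-7 0-4-7-11-6-4-9-1-13-16-11 5-7 10-10-4-11 3 3-3 1-20-7-6-5 0 0-5-7-6-12-3-1-10-7-7z"/><path data-summit="29 307" data-sink="127 356" d="M155 172l-12 0-9 6-4 2-15 0-9 8-4 10-15 11-10-1-20-19-5-2-13 2-23 12 0 26 3 1 8 9 10 3 8 14 14 11 14 23-2 3 1 14-3 3-10 0-7 4-18-2 10 18 10 12 0 12 5 6 0 4 11 11 0 13 5 19 19-7 25 3 13-8 19-5-7-19-10-10-8-4 0-9-16-18 6-11-4-33-6-13 0-10-6-7-1-6-8-5 13-11 2-7 5-5 4 0 7 9 5 0 9-5 4 1 2-10 3-1 18-2-9-10 0-5 3-6z"/><path data-summit="250 251" data-sink="127 356" d="M207 194l-17 12-5 11-13-7-6 4-12-3-11 4-2 10-5-1-6 4 0 16 3 9 13 1 21 12 8 6 2 9 0 17-13 19-17 9-9 9-3-11-10-10-8 1-7 12 3 6 13 13 0 9 8 4 10 10 8 19 26-1 18-7 8-11 1-13 5-5-10-18 3-9 4-4 11-2 12-15 18-8 10-12 4-12-9-17-21-14-13-32z"/><path data-summit="399 75" data-sink="273 159" d="M463 56l-42 0 1 8 8 8 0 11-9 9-7 0-8-6-7-10-15-1-2-4-10-5-8-10-64 0-9 2 0 20-3 8 7 8-1 6 1 2 12 3 7 6 0 5 5 0 7 6-1 22 8-2 10 4 7-10 11-5 13 16 9 1 6 4 8 14 7-5 12 2 7-3 26 0 15-8z"/><path data-summit="200 57" data-sink="31 89" d="M210 56l-42 0-16 10-6 0-10-10-96 0-3 5 12 13-9 9 8 2 6 8 2 9 12 8 7 1 3 7 28 15 12-2 6 7 6 0 7-4 3-4 4 11 13 12-2 7 0 12 19-4 7-7 8 0 8-5 17-26 3-8-1-16 3-31z"/><path data-summit="200 57" data-sink="273 159" d="M279 56l-3 0-4 5-14-5-47 1 8 18-3 31 1 16-4 10-20 35 4 11 10 16 7-3 10-7-5-5 2-7 7 2 17 0 0-2 13 1 15-13-9-7-6-31 5-30 8-8 16 1 4-7 0-18-1-2-6 2z"/><path data-summit="463 309" data-sink="335 379" d="M459 271l-5 0-14 8-12 15-7 0-10 7-8 1-7 12-6 6 0 11-4 9-21 23-7 4 16-1 15-4 13 0 19 9 10-2 6 10 0 7 10 5 11-5 5 1 1-115z"/><path data-summit="189 485" data-sink="335 379" d="M194 410l-5 4-3 32 2 6 8 5 2 6-8 23 1 5 7 7 1 5 67 1-2-12 3-12-1-14 3-13 4-4 0-23 2-4-18 12-8 0-11-4-7-6-7 1-7-5-17-5z"/><path data-summit="29 307" data-sink="31 89" d="M60 104l7 13-1 8-7 6-6-7-5-13-9 2-10 17-3 12-10 9 1 50 31-15 10-22 12-10 11 2 10-4 4-13 6 5 5 13 8 9 1 10 3 2 12 2 4-2 9-6 12-1 2-18-13-12-4-11-3 4-7 4-6 0-6-7-12 2-28-15-3-7-7-1z"/><path data-summit="189 485" data-sink="87 485" d="M185 404l-9 0-15 8-8-2 0 8-12 12-16 5-6 8-4 8 0 9 10 1 13 10 2 33 59-1-1-5-7-7-1-5 8-23-2-6-8-5-2-6 3-32 4-5z"/><path data-summit="29 307" data-sink="335 379" d="M19 228l-3 0 0 168 15 0 4 2 2 13-8 7 2 3 2-3 12-3 8 0 10 4 11-15-4-18 1-10-12-14 0-4-5-6 0-12-15-19-3-9-7-6 0-22 2-6-2-28 6-10-8-3z"/><path data-summit="29 307" data-sink="87 485" d="M152 388l-20 5-13 8-25-3-17 4-14 17-13 0-10 12 6 8 2 11 25 20 11 13 8-16 8-4-5-5 2-8 12 4 6 7 0-10 5-11 5-5 16-5 9-9 1-11-3-12z"/><path data-summit="463 200" data-sink="273 159" d="M463 153l-14 7-26 0-7 3-12-2-8 5-6 8-2 23 7 5 4 7 0 17 3 8 10 2 7-4 41-2 4-3-5-12 1-7 4-1z"/>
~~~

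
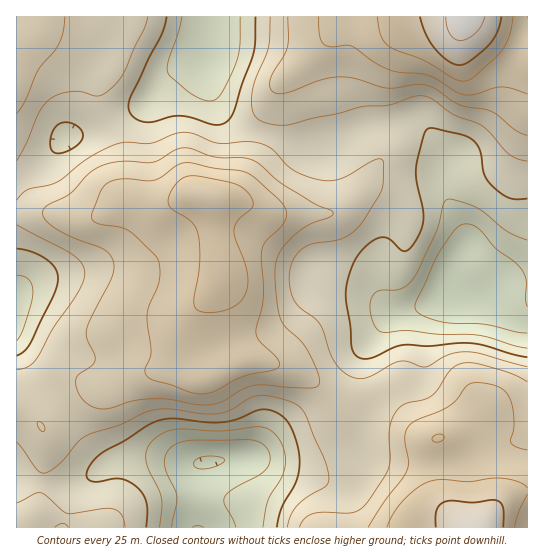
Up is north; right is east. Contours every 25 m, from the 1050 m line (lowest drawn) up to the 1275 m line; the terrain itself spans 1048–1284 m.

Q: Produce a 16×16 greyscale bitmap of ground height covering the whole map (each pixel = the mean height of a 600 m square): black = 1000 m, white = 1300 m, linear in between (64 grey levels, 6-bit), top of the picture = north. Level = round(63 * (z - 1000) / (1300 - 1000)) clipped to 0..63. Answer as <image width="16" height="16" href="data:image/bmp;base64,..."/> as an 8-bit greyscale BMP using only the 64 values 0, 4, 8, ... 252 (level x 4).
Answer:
<image width="16" height="16" href="data:image/bmp;base64,Qk02BQAAAAAAADYEAAAoAAAAEAAAABAAAAABAAgAAAAAAAABAAATCwAAEwsAAAABAAAAAAAAAAAAAAEBAQACAgIAAwMDAAQEBAAFBQUABgYGAAcHBwAICAgACQkJAAoKCgALCwsADAwMAA0NDQAODg4ADw8PABAQEAAREREAEhISABMTEwAUFBQAFRUVABYWFgAXFxcAGBgYABkZGQAaGhoAGxsbABwcHAAdHR0AHh4eAB8fHwAgICAAISEhACIiIgAjIyMAJCQkACUlJQAmJiYAJycnACgoKAApKSkAKioqACsrKwAsLCwALS0tAC4uLgAvLy8AMDAwADExMQAyMjIAMzMzADQ0NAA1NTUANjY2ADc3NwA4ODgAOTk5ADo6OgA7OzsAPDw8AD09PQA+Pj4APz8/AEBAQABBQUEAQkJCAENDQwBEREQARUVFAEZGRgBHR0cASEhIAElJSQBKSkoAS0tLAExMTABNTU0ATk5OAE9PTwBQUFAAUVFRAFJSUgBTU1MAVFRUAFVVVQBWVlYAV1dXAFhYWABZWVkAWlpaAFtbWwBcXFwAXV1dAF5eXgBfX18AYGBgAGFhYQBiYmIAY2NjAGRkZABlZWUAZmZmAGdnZwBoaGgAaWlpAGpqagBra2sAbGxsAG1tbQBubm4Ab29vAHBwcABxcXEAcnJyAHNzcwB0dHQAdXV1AHZ2dgB3d3cAeHh4AHl5eQB6enoAe3t7AHx8fAB9fX0Afn5+AH9/fwCAgIAAgYGBAIKCggCDg4MAhISEAIWFhQCGhoYAh4eHAIiIiACJiYkAioqKAIuLiwCMjIwAjY2NAI6OjgCPj48AkJCQAJGRkQCSkpIAk5OTAJSUlACVlZUAlpaWAJeXlwCYmJgAmZmZAJqamgCbm5sAnJycAJ2dnQCenp4An5+fAKCgoAChoaEAoqKiAKOjowCkpKQApaWlAKampgCnp6cAqKioAKmpqQCqqqoAq6urAKysrACtra0Arq6uAK+vrwCwsLAAsbGxALKysgCzs7MAtLS0ALW1tQC2trYAt7e3ALi4uAC5ubkAurq6ALu7uwC8vLwAvb29AL6+vgC/v78AwMDAAMHBwQDCwsIAw8PDAMTExADFxcUAxsbGAMfHxwDIyMgAycnJAMrKygDLy8sAzMzMAM3NzQDOzs4Az8/PANDQ0ADR0dEA0tLSANPT0wDU1NQA1dXVANbW1gDX19cA2NjYANnZ2QDa2toA29vbANzc3ADd3d0A3t7eAN/f3wDg4OAA4eHhAOLi4gDj4+MA5OTkAOXl5QDm5uYA5+fnAOjo6ADp6ekA6urqAOvr6wDs7OwA7e3tAO7u7gDv7+8A8PDwAPHx8QDy8vIA8/PzAPT09AD19fUA9vb2APf39wD4+PgA+fn5APr6+gD7+/sA/Pz8AP39/QD+/v4A////AIR8fHhUNDxMdJCUsMjY3MR4dGxoTDQ0QGB8hJi0wLy8hIRwZEw4ODxcfISQsLiwqJCMjIR0dHRkcIiIjKSwrKiIkJicpKyolJSQhIiImKicdIyUoKywsKygiGxocHh4ZFyAlKSsuLiokHxoUEhAPDxUcIygqLjEsIR0ZFRIMDA4aHiMnKi4xLCIdGxkXDg4RISYpKy0vMS0oJCEcGxMSFiAjKSwtMjEtJiIiHxsWGBseHCIkJSgmJB8dHh8bFxofIBodHR0dHB8fHh0dGxsfJCMfHxsXFRYgJCMiIiEmKSkmIyAfFxITHSYnJystMzEsJyQhIBsSEhslKiswMzk4Lw="/>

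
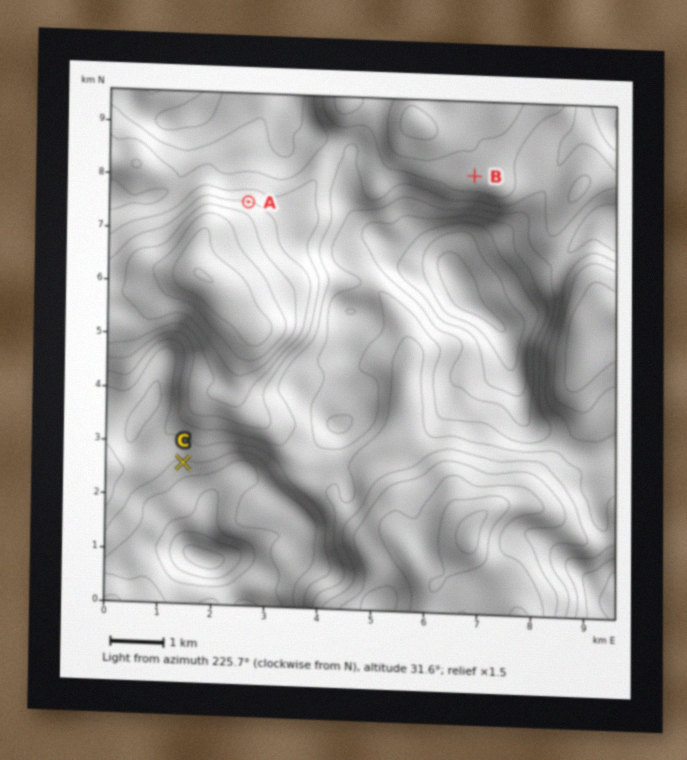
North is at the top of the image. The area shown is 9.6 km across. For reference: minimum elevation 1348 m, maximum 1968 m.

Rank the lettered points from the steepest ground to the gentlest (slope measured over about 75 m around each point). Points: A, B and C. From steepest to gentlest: A C B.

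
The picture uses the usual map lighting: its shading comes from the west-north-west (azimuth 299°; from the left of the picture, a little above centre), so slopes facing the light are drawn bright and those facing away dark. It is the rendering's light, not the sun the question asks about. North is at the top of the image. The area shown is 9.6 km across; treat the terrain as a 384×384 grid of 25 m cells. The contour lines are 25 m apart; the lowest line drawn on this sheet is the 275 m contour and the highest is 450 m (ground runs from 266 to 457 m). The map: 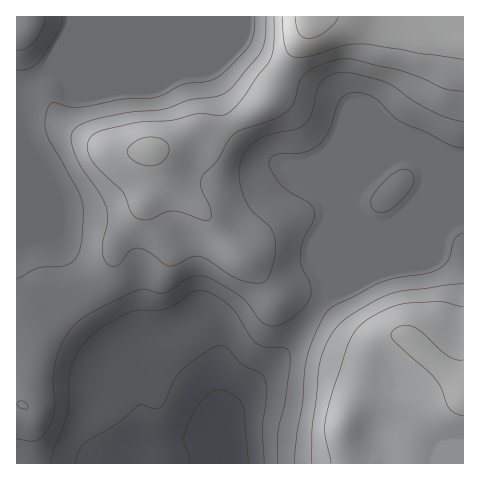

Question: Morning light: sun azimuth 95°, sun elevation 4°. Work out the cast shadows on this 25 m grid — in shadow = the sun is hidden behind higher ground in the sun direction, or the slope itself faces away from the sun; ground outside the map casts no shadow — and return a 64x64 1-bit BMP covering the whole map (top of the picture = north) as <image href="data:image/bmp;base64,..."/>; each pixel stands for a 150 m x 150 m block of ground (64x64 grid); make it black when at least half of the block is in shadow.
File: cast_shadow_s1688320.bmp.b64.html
<image width="64" height="64" href="data:image/bmp;base64,Qk0+AgAAAAAAAD4AAAAoAAAAQAAAAEAAAAABAAEAAAAAAAACAAATCwAAEwsAAAIAAAAAAAAA////AAAAAAAAAAAA/AAAAAAAAAD84AAAAAAAAP/wAAAAAAAA//AAAAAAAAD/+AAAAAAAAP/4AAAAAAAA//gAAAAAAAD/+AAAAAAAAH/4AAAAAAAAP/gAAAAAAAAf+AAAAAAAAA/wAAAAAAAAD/AAAAAAAAAH8AAAAAAAAAPwAAAAAAAAA/AAAAAAAAAB8AAAAAAAAAD4AAAAAAAAADgAAAAAAAAACAAAAAAAAAAAAAAAAAAAAAAAAAAAAAAAAAAAAAAAAAAAAAAAAAAAAAAAAAAAAAAAAAAAAAAAAAAAAAAAAAAAAAAAAAAAAAAAAAAAAAAAAAAAAAAAAAAAAAAAAAAAAAAAAAAAAAAAAAAAAAAAAAAAAAAAAAAAAAAAAAAAAAAAAAAAAAAAAAAAAAAAAAAAAAAAAAAAAAAAAAAAAAAAAAAAAAAAAAAAAAAAAAAAAEAAAAAAAAAB4AAAAAAAAAPgAAAAAAAAA8AAAAAAAAADwAAAAAAAAAAAAAAAAAAAAAAAAAAAAAAAAAAAAAAAAAAAAAAAAAAAAAAAAAAAAAAAAAAAAAAAAAAAAAAAAAAAAAAAAAAAAAAAAAADwAAAAAAAAAPAAAAAAAAAA+AAAAAAAAAB8AAAAAAAAAH8AAAAAAAAAf4AAAAAAAAB/gAAAAAAAAP+AAAAAAAAA/4AAAAAAAAD/wAAAA=="/>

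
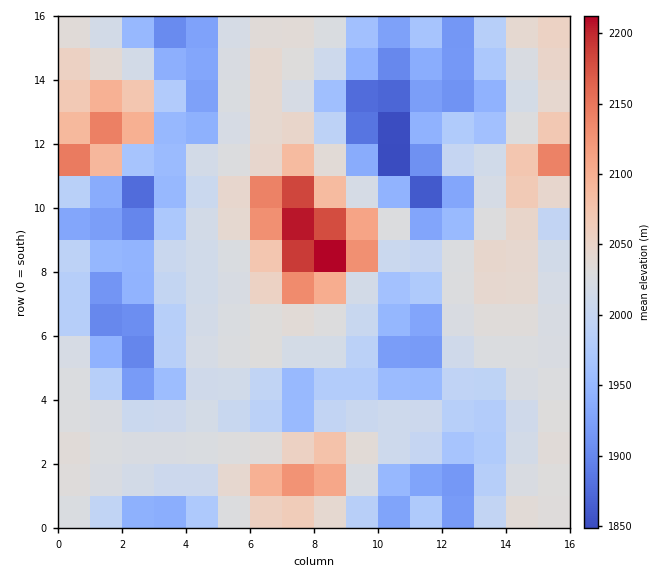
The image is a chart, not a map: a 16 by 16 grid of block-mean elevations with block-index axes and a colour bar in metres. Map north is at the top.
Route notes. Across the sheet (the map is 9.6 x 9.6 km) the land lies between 1830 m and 2230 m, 2010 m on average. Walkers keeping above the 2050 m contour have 14.1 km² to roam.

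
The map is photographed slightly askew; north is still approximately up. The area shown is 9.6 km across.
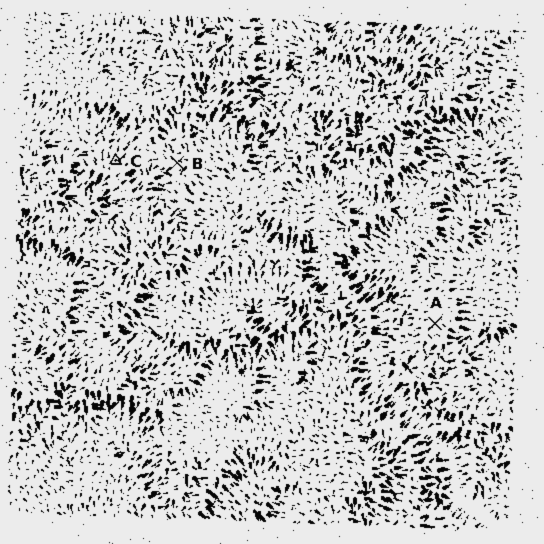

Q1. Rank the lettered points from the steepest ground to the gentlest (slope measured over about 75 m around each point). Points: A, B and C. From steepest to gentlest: C B A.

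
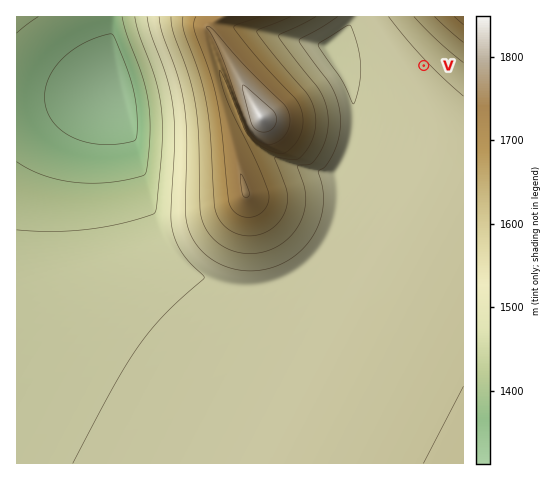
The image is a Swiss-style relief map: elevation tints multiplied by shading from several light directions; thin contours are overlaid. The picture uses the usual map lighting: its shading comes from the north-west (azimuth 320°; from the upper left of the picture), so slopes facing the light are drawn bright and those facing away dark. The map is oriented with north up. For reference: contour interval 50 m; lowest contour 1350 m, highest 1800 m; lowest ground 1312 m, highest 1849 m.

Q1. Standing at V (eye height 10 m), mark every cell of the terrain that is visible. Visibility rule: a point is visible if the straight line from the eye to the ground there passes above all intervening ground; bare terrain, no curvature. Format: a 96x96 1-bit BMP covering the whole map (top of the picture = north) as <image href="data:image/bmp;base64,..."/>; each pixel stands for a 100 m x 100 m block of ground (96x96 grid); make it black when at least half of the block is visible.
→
<image width="96" height="96" href="data:image/bmp;base64,Qk2+BAAAAAAAAD4AAAAoAAAAYAAAAGAAAAABAAEAAAAAAIAEAAATCwAAEwsAAAIAAAAAAAAA////AAAAAAAAAAAAH/////////8AAAAAD/////////8AAAAAD/////////8AAAAAB/////////8AAAAAB/////////8AAAAAA/////////8AAAAAAf////////8AAAAAAf////////8AAAAAAP////////8AAAAAAH////////8AAAAAAH////////8AAAAAAD////////8AAAAAAB////////8AAAAAAB////////8AAAAAAA////////8AAAAAAAf///////8AAAAAAAf///////8AAAAAAAP///////8AAAAAAAH///////8AAAAAAAH///////8AAAAAAAD///////8AAAAAAAB///////8AAAAAAAB///////8AAAAAAAA///////8AAAAAAAA///////8AAAAAAAAf//////8AAAAAAAAP//////8AAAAAAAAP//////8AAAAAAAAH//////8AAAAAAAAD//////8AAAAAAAAD//////8AAAAAAAAB//////8AAAAAAAAA//////8AAAAAAAAA//////8AAAAAAAAAf/////8AAAAAAAAAP/////8AAAAAAAAAP/////8AAAAAAAAAH/////8AAAAAAAAAD/////8AAAAAAAAAD/////8AAAAAAAAAB/////8AAAAAAAAAA/////8AAAAAAAAAA/////8AAAAAAAAAAf////8AAAAAAAAAAP////8AAAAAAAAAAP////8AAAAAAAAAAH////8AAAAAAAAAAH////8AAAAAAAAAAf////8AAAAAAAAAB/////8AAAAAAAAAD/////8AAAAAAAAAP/////8AAAAAAAAAf/////8AAAAAAAAB//////8AAAAAAAAD//////8AAAAAAAAP//////8AAAAAAAAf//////8AAAAAAAA///////8AAAAAAAB///////8AAAAAAAB///////8AAAAAAAB///////8AAAAAAAAH//////8AAAAAAAAAAD////8AAAAAAAAAAD////8AAAAAAAAAAf////8AAAAAAAAAA/////8AAAAAAAAAB/////8AAAAAAAAAD/////8AAAAAAAAAH/////8AAAAAAAAAP/////8AAAAAAAAAf/////8AAAAAAAAB//////8AAAAAAAAD//////8AAAAAAAAH//////8AAAAAAAAP//////8AAAAAAAAP//////8AAAAAAAAf//////8AAAAAAAAf//////8AAAAAAAA///////8AAAAAAAA///////8AAAAAAAB///////8AAAAAAAB///////8AAAAAAAD///////8AAAAAAAH///////8AAAAAAAH///////8AAAAAAAP///////8AAAAAAAP///////8AAAAAAAf///////8AAAAAAAf///////8AAAAAAA////////8AAAAAAA////////8AAAAAAB////////8AAAAAAD////////8AAAAAAD////////8AAAAAAD////////8AAAAAAA////////8="/>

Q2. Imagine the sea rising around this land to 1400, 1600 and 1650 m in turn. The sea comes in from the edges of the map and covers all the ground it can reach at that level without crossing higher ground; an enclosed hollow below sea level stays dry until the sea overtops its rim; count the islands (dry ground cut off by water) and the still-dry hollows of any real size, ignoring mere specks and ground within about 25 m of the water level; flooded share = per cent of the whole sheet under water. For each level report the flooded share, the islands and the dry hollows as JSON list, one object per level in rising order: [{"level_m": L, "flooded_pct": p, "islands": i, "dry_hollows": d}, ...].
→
[{"level_m": 1400, "flooded_pct": 10, "islands": 0, "dry_hollows": 0}, {"level_m": 1600, "flooded_pct": 86, "islands": 0, "dry_hollows": 0}, {"level_m": 1650, "flooded_pct": 91, "islands": 0, "dry_hollows": 0}]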